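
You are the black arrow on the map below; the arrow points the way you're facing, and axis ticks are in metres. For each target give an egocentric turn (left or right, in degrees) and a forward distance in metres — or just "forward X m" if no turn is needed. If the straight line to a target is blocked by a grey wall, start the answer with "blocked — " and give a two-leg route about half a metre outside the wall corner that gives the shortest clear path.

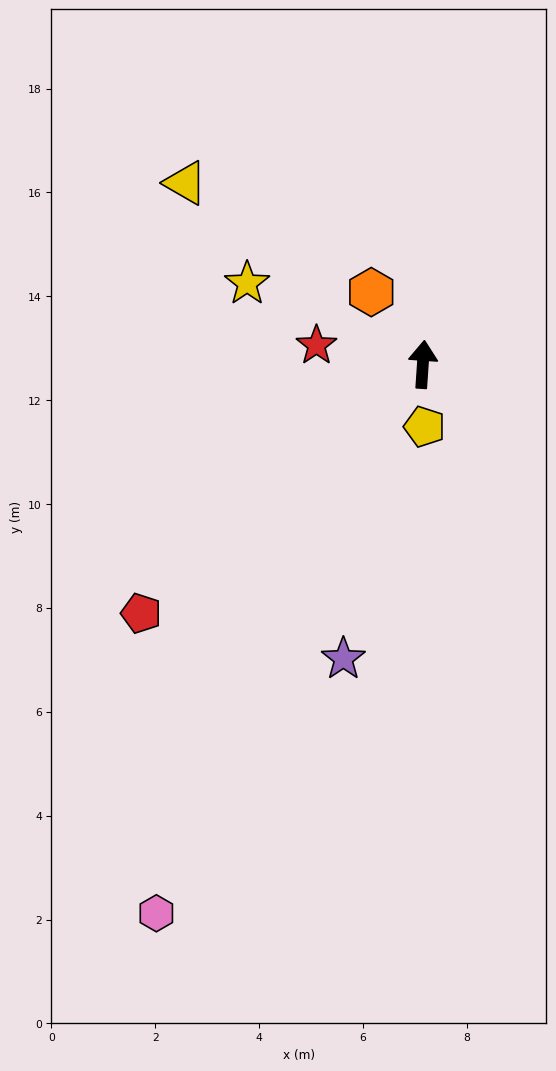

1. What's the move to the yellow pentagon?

turn right 175°, forward 1.2 m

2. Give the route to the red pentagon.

turn left 135°, forward 7.2 m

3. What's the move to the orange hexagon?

turn left 39°, forward 1.7 m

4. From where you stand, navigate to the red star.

turn left 84°, forward 2.1 m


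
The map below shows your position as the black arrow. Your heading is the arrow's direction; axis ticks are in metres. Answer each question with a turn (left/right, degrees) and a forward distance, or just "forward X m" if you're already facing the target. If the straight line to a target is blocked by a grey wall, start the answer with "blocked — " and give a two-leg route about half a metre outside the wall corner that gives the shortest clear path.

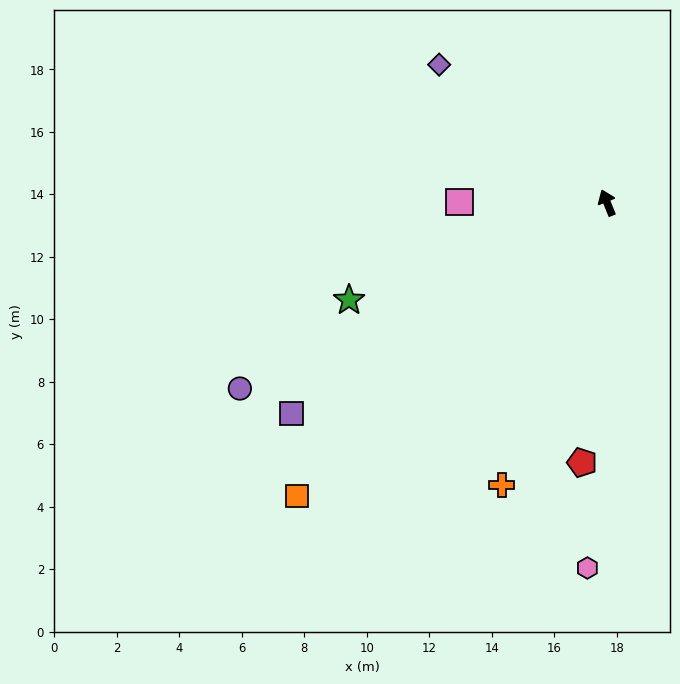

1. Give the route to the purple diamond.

turn left 28°, forward 7.0 m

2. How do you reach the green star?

turn left 89°, forward 8.8 m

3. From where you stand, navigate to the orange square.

turn left 111°, forward 13.7 m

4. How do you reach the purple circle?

turn left 95°, forward 13.2 m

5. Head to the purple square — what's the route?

turn left 102°, forward 12.1 m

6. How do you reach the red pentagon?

turn left 152°, forward 8.4 m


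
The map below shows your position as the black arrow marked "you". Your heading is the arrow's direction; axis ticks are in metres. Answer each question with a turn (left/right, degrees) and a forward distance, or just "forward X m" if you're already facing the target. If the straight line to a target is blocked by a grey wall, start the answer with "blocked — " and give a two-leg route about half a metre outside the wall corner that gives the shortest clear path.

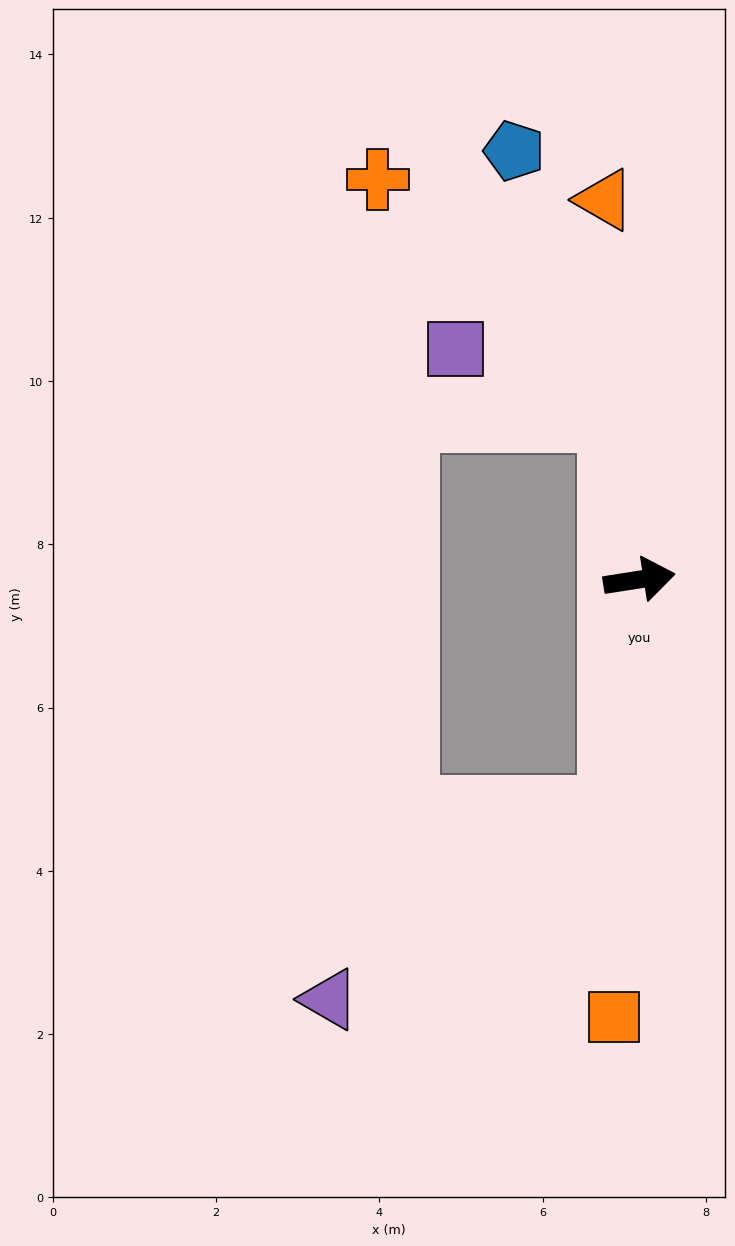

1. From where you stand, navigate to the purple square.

blocked — turn left 90°, forward 2.0 m, then turn left 58°, forward 2.1 m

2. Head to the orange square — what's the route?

turn right 102°, forward 5.4 m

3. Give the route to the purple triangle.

blocked — turn right 105°, forward 2.9 m, then turn right 50°, forward 4.2 m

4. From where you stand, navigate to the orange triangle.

turn left 86°, forward 4.7 m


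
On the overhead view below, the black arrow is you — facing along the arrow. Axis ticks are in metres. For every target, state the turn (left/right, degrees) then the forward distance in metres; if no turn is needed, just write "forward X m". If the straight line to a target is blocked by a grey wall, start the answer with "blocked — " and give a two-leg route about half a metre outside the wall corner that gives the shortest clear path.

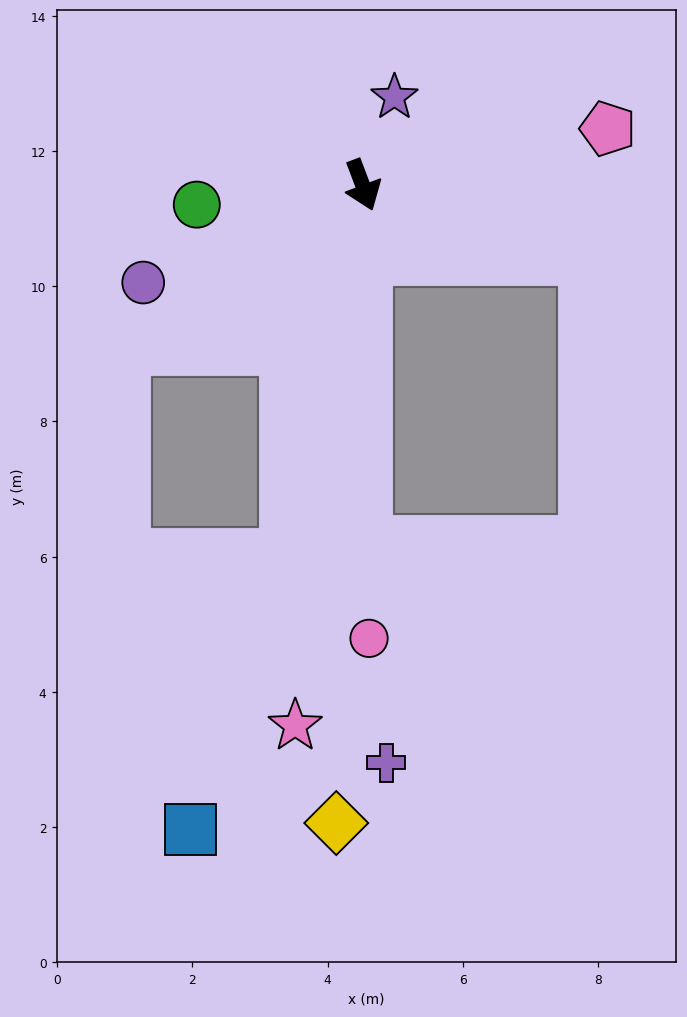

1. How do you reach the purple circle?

turn right 87°, forward 3.6 m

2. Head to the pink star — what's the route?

turn right 28°, forward 8.1 m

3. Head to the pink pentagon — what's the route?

turn left 82°, forward 3.7 m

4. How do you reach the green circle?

turn right 104°, forward 2.5 m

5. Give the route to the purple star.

turn left 139°, forward 1.4 m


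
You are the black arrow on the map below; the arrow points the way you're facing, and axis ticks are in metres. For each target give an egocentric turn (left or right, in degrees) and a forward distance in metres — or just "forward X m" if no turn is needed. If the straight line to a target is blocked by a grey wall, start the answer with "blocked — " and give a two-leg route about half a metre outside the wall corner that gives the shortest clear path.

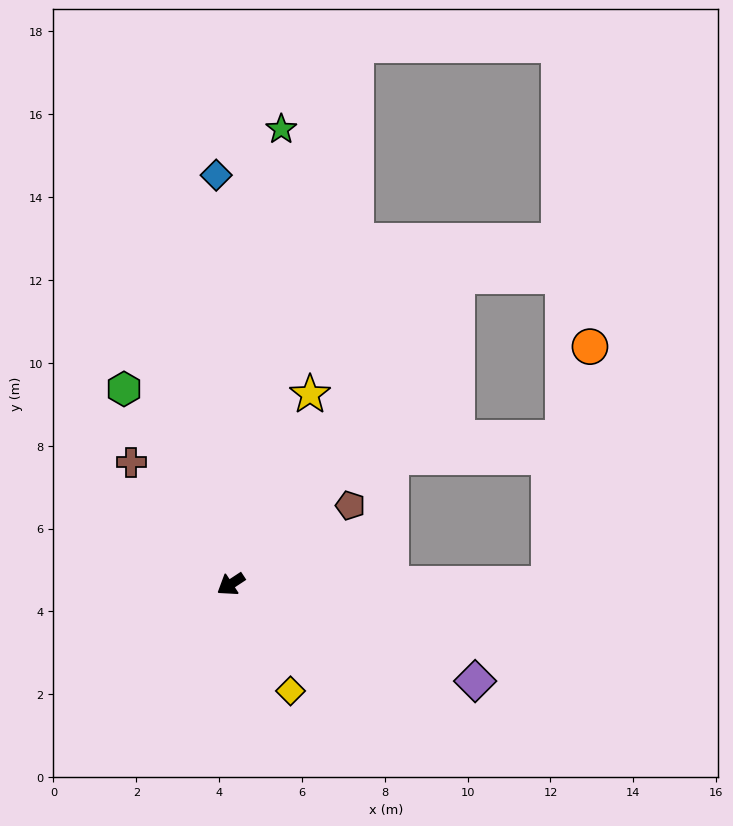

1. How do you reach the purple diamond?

turn left 125°, forward 6.3 m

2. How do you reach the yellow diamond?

turn left 86°, forward 3.0 m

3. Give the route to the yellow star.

turn right 146°, forward 5.0 m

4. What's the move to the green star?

turn right 130°, forward 11.1 m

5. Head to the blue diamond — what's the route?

turn right 121°, forward 9.9 m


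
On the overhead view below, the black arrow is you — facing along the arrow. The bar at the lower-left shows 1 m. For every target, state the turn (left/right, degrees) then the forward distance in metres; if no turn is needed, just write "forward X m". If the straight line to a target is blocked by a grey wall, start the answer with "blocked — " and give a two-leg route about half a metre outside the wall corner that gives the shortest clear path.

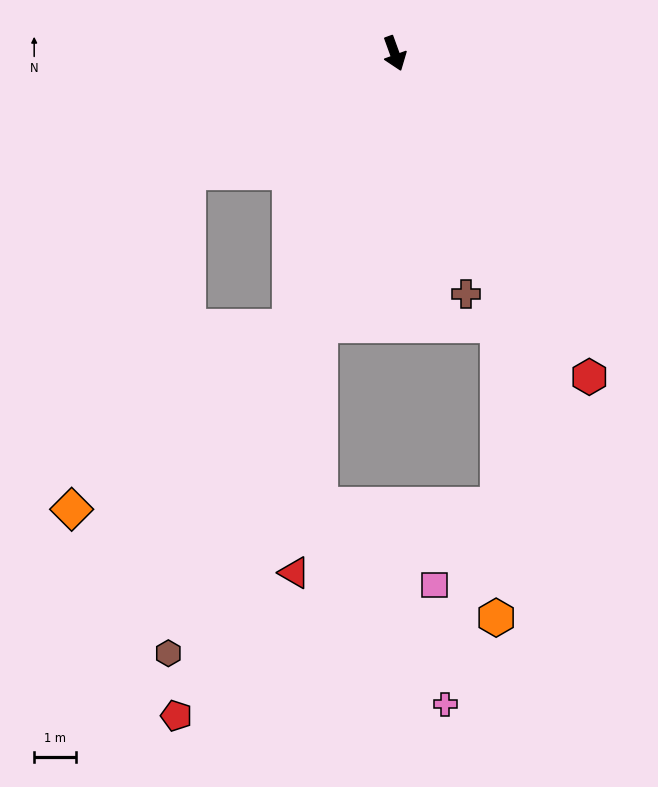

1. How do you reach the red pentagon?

turn right 38°, forward 16.8 m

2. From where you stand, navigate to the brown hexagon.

turn right 41°, forward 15.4 m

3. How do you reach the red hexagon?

turn left 11°, forward 9.1 m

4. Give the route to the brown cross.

turn right 3°, forward 6.0 m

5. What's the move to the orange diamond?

blocked — turn right 41°, forward 7.0 m, then turn right 29°, forward 6.8 m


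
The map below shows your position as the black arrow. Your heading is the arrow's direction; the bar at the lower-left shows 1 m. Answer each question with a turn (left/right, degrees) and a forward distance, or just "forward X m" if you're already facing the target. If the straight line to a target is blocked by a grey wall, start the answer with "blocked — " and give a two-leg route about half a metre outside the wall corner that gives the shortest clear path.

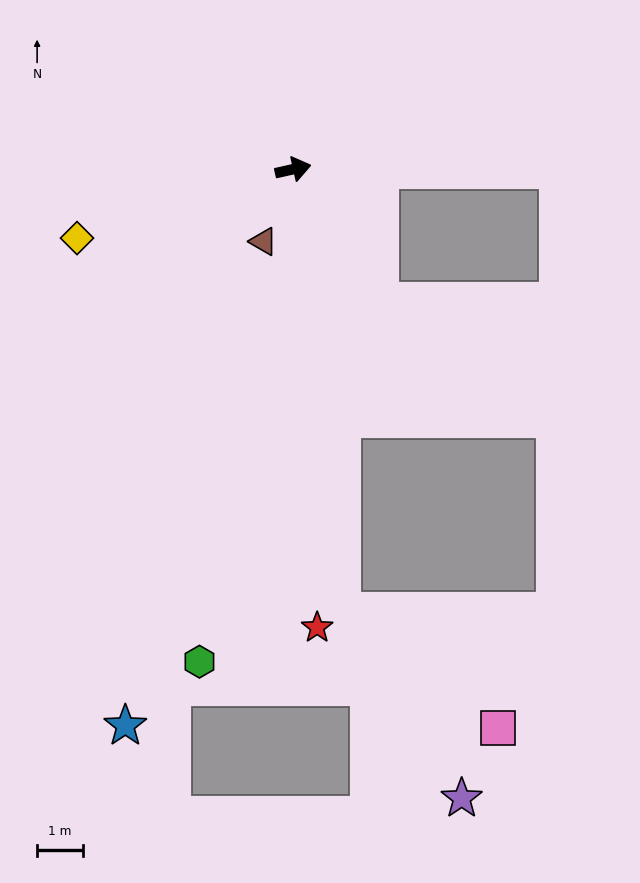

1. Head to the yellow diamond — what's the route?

turn right 175°, forward 5.0 m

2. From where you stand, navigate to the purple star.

blocked — turn right 96°, forward 9.7 m, then turn left 26°, forward 4.9 m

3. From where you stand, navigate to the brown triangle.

turn right 125°, forward 1.7 m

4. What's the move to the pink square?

blocked — turn right 96°, forward 9.7 m, then turn left 47°, forward 4.3 m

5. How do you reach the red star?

turn right 100°, forward 10.1 m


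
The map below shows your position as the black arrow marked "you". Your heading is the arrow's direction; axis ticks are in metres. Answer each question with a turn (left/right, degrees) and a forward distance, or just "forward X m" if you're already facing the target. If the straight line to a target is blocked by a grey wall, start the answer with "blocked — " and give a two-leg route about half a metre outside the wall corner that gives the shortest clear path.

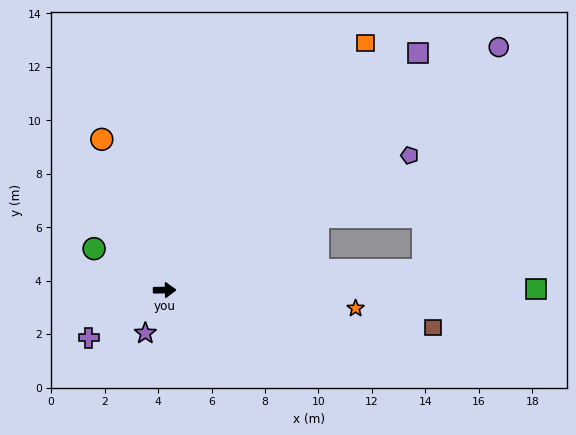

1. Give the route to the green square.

forward 13.9 m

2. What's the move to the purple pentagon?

turn left 28°, forward 10.5 m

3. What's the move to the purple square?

turn left 42°, forward 13.0 m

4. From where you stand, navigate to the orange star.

turn right 6°, forward 7.2 m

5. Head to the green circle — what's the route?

turn left 149°, forward 3.1 m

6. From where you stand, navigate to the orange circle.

turn left 112°, forward 6.1 m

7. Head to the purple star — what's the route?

turn right 115°, forward 1.8 m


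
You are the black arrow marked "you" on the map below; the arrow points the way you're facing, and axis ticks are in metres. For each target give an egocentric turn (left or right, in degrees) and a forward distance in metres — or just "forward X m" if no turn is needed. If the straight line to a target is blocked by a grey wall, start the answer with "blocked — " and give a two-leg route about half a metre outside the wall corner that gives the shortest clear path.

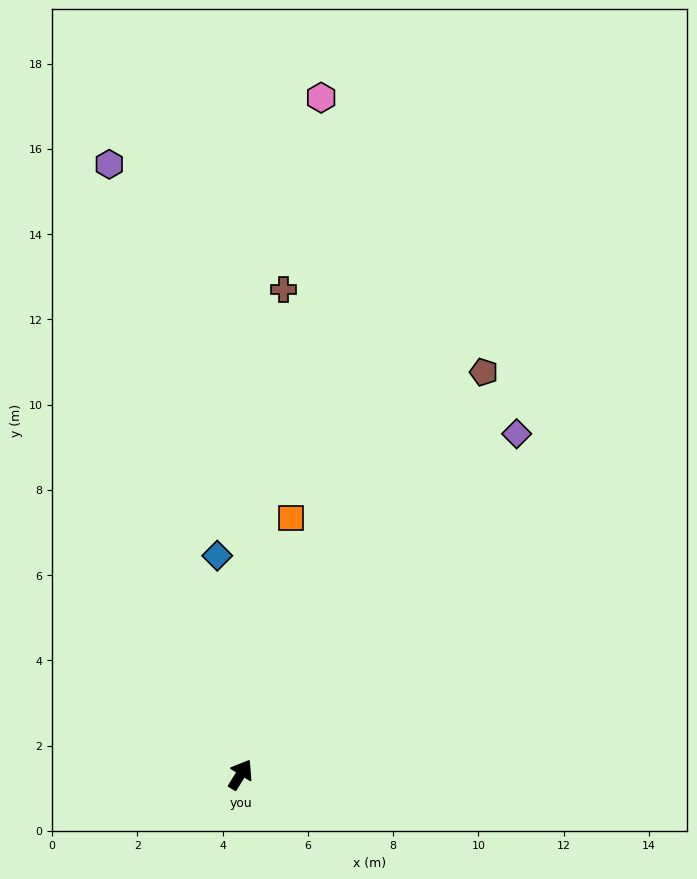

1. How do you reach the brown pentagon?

forward 11.0 m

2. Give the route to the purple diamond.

turn right 7°, forward 10.3 m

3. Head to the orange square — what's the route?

turn left 21°, forward 6.1 m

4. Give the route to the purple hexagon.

turn left 44°, forward 14.6 m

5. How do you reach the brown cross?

turn left 27°, forward 11.4 m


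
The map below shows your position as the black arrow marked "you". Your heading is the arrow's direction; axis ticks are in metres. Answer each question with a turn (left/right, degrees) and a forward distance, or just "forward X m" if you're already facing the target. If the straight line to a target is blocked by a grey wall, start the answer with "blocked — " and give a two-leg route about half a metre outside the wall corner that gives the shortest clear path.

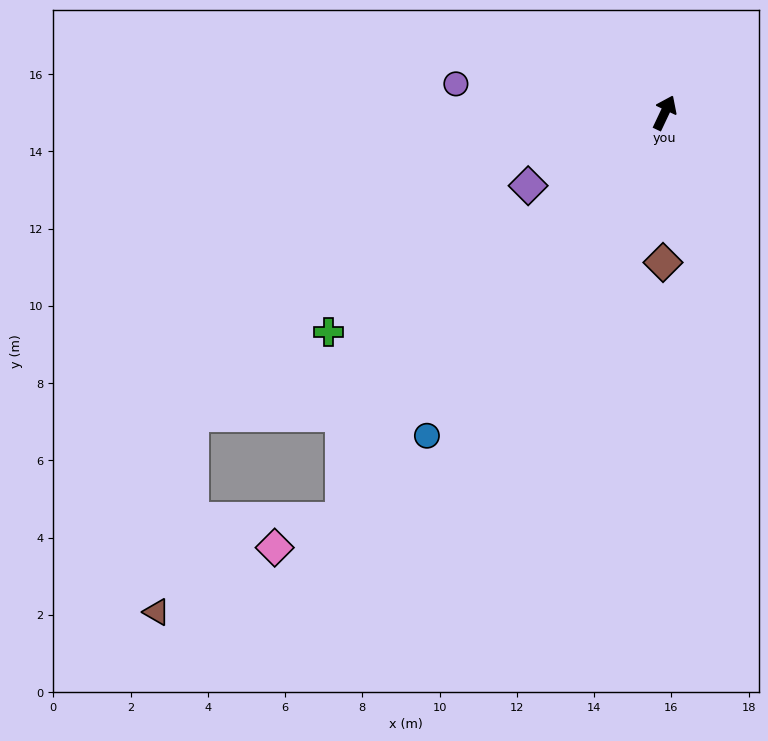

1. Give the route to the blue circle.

turn left 169°, forward 10.4 m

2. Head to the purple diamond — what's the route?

turn left 143°, forward 4.0 m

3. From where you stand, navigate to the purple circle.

turn left 107°, forward 5.5 m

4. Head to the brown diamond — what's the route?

turn right 155°, forward 3.9 m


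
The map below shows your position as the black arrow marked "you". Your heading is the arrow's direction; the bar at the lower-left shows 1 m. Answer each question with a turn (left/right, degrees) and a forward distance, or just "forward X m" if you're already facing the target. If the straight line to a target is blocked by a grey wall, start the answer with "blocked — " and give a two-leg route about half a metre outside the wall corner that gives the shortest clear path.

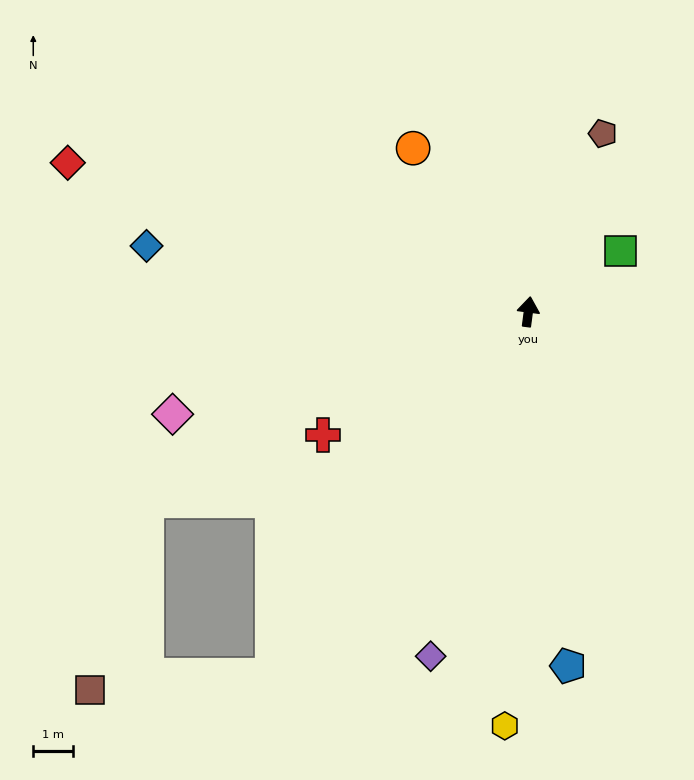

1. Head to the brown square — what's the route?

blocked — turn left 152°, forward 11.1 m, then turn right 50°, forward 4.6 m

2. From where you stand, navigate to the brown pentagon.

turn right 15°, forward 4.8 m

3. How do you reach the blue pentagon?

turn right 166°, forward 8.9 m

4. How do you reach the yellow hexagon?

turn right 176°, forward 10.3 m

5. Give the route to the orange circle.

turn left 43°, forward 5.0 m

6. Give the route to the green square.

turn right 49°, forward 2.8 m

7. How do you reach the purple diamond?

turn left 172°, forward 8.9 m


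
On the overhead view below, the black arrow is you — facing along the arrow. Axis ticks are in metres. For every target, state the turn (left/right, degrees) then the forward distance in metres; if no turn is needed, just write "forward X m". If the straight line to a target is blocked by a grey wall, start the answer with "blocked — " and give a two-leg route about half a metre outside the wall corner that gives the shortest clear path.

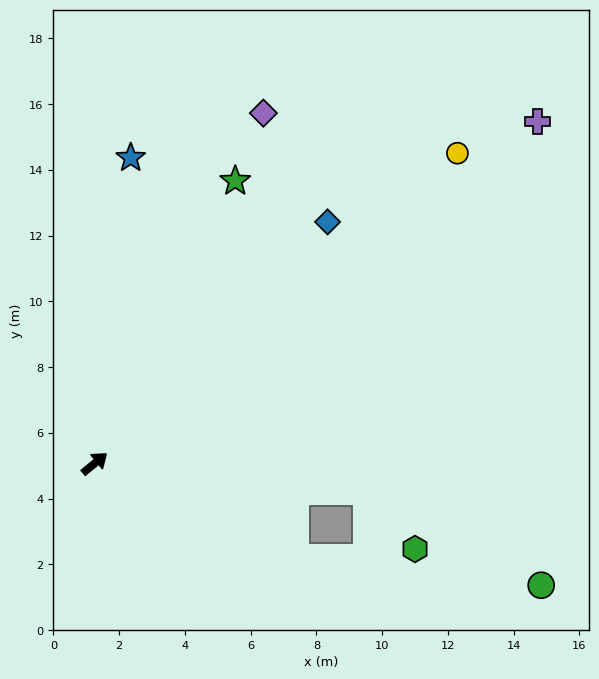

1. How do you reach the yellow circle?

forward 14.5 m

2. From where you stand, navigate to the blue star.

turn left 44°, forward 9.4 m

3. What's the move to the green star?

turn left 24°, forward 9.6 m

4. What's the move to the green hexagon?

blocked — turn right 45°, forward 8.3 m, then turn right 45°, forward 2.3 m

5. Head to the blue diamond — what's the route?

turn left 7°, forward 10.2 m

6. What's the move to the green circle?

blocked — turn right 65°, forward 6.7 m, then turn left 19°, forward 7.5 m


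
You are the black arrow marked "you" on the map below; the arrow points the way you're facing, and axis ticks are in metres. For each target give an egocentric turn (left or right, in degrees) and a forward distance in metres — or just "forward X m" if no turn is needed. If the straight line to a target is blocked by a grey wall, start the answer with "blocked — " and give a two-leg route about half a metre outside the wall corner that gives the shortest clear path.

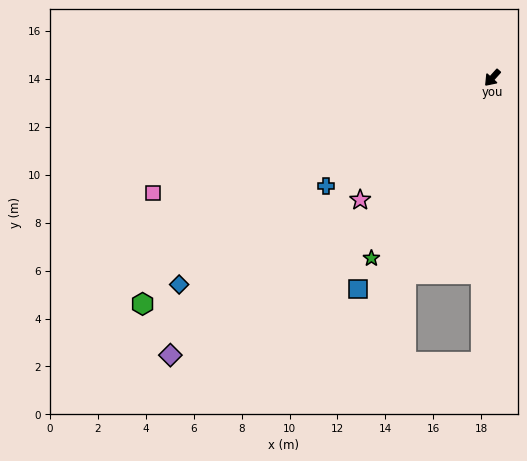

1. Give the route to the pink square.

turn right 29°, forward 15.0 m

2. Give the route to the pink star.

turn right 5°, forward 7.5 m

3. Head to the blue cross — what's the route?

turn right 15°, forward 8.3 m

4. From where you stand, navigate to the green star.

turn left 8°, forward 9.1 m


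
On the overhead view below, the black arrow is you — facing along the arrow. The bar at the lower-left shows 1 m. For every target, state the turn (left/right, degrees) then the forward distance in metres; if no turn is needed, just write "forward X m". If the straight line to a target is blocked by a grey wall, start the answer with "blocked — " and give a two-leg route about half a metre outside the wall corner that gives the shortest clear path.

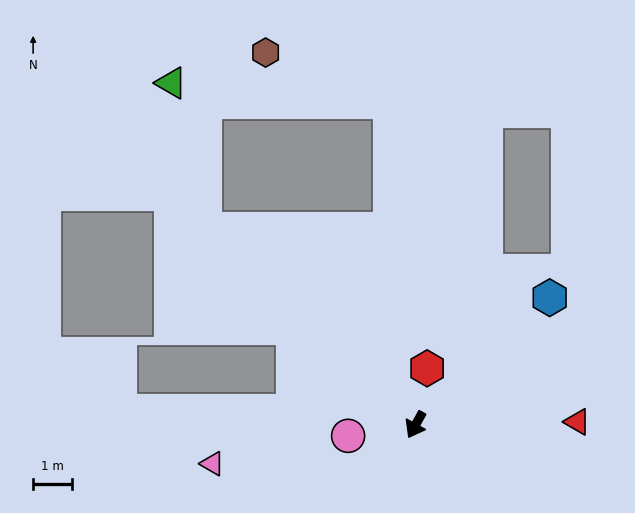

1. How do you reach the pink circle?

turn right 52°, forward 1.7 m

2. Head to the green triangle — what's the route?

blocked — turn right 104°, forward 7.3 m, then turn right 34°, forward 3.8 m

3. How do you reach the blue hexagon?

turn left 162°, forward 4.7 m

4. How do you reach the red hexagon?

turn right 163°, forward 1.5 m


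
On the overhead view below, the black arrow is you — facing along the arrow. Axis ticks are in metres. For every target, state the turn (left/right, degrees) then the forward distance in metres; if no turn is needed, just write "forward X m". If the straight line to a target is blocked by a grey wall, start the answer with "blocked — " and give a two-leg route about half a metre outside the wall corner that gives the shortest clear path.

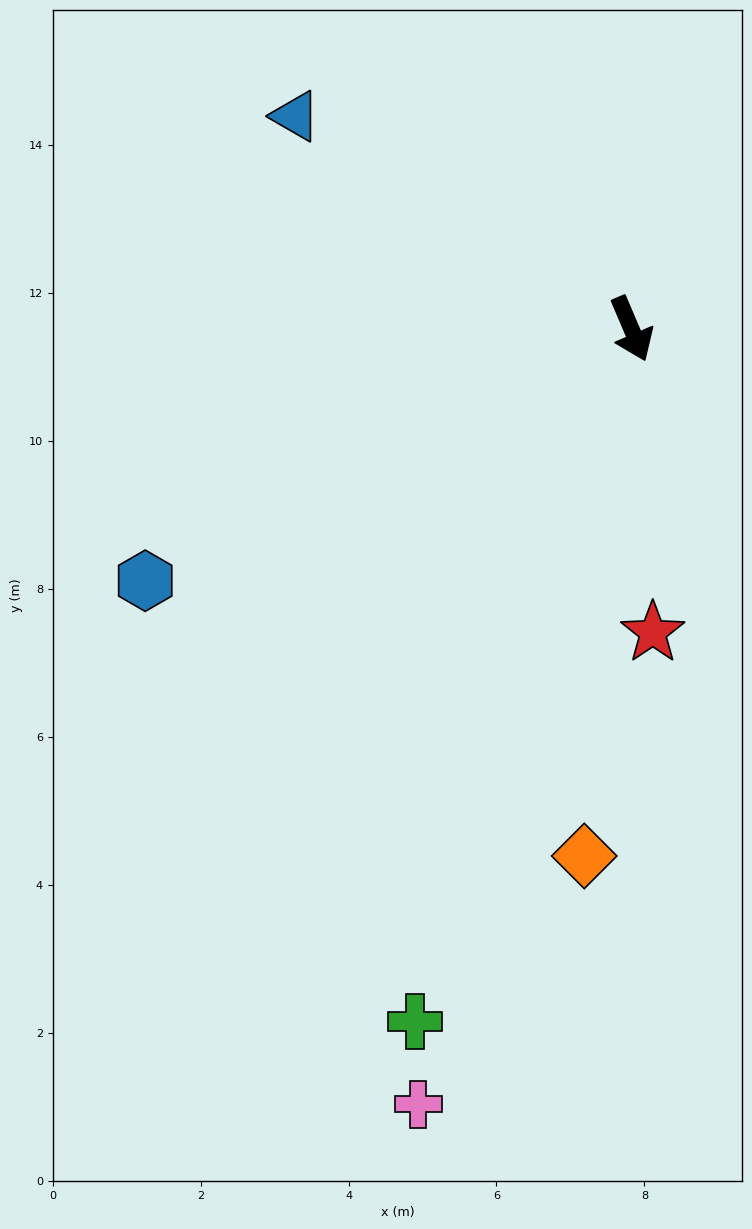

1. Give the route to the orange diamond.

turn right 28°, forward 7.2 m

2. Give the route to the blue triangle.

turn right 145°, forward 5.4 m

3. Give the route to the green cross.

turn right 40°, forward 9.8 m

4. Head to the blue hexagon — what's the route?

turn right 86°, forward 7.4 m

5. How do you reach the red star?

turn right 19°, forward 4.1 m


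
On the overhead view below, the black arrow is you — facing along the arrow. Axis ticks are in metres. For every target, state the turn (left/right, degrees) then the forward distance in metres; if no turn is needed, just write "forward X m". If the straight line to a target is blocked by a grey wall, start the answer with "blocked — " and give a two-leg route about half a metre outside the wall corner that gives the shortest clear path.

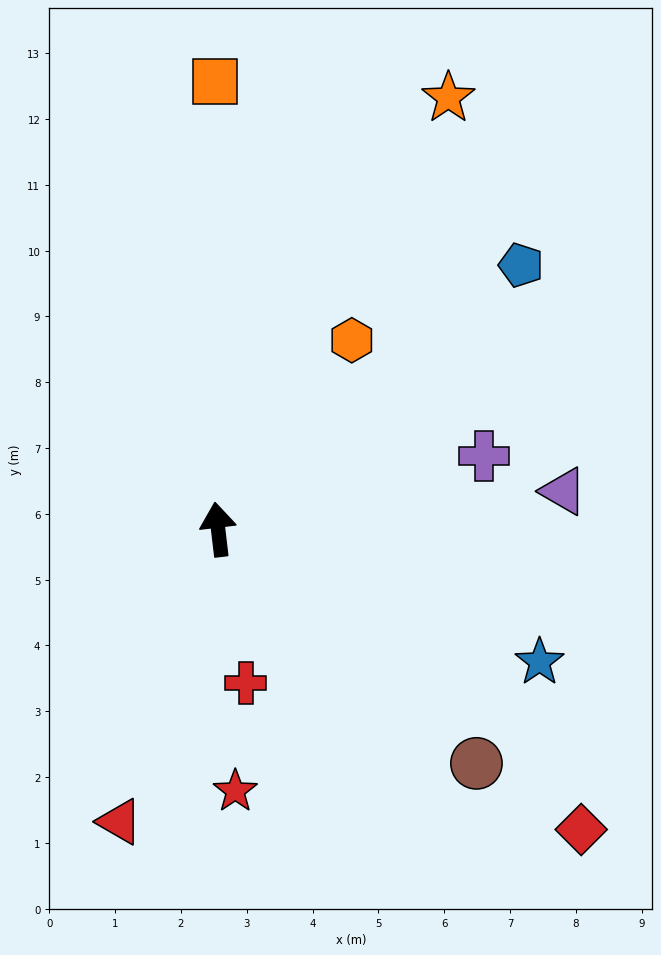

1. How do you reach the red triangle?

turn left 155°, forward 4.7 m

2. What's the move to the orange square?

turn right 6°, forward 6.8 m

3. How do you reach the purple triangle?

turn right 90°, forward 5.3 m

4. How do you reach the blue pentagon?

turn right 56°, forward 6.1 m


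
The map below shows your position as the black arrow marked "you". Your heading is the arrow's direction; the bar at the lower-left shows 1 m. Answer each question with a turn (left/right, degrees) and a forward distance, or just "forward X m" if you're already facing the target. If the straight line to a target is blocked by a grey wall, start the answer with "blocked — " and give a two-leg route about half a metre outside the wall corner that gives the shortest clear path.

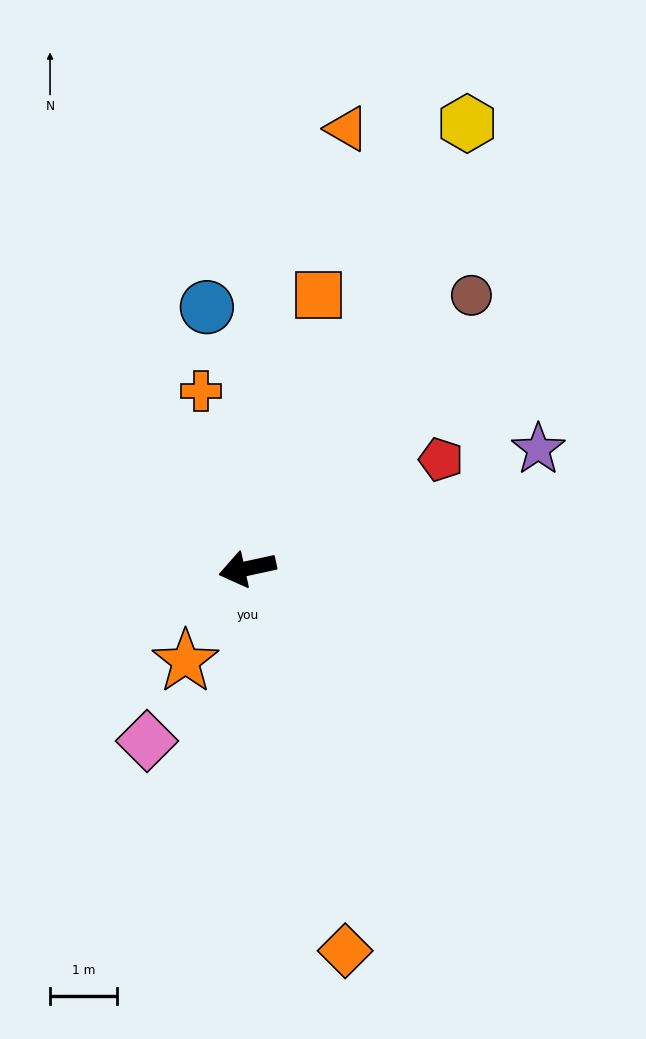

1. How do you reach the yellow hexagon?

turn right 129°, forward 7.4 m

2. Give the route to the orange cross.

turn right 88°, forward 2.7 m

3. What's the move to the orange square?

turn right 117°, forward 4.2 m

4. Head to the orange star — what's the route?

turn left 44°, forward 1.7 m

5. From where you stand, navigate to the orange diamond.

turn left 92°, forward 5.9 m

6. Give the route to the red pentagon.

turn right 163°, forward 3.3 m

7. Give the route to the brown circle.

turn right 142°, forward 5.3 m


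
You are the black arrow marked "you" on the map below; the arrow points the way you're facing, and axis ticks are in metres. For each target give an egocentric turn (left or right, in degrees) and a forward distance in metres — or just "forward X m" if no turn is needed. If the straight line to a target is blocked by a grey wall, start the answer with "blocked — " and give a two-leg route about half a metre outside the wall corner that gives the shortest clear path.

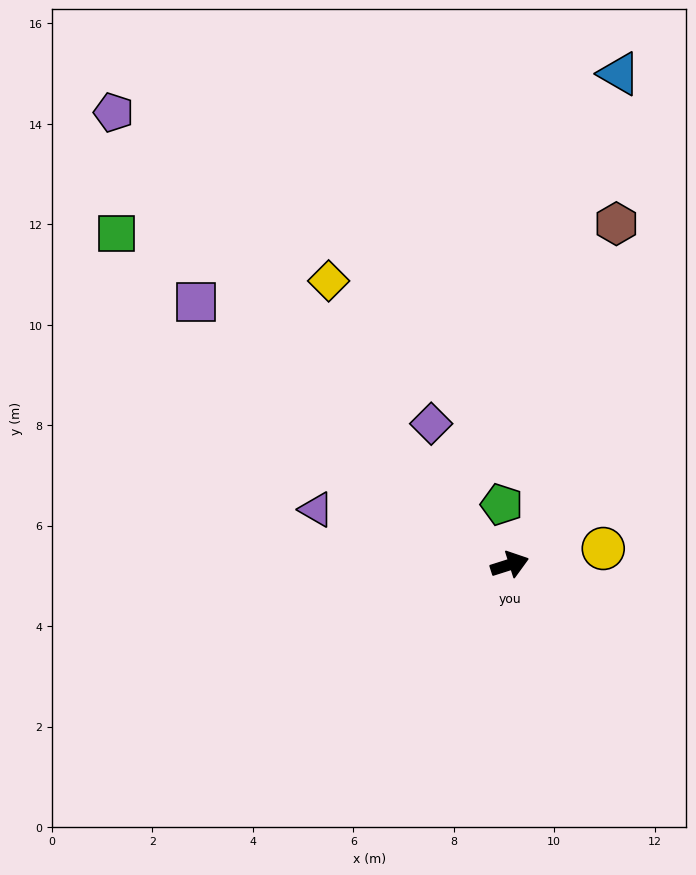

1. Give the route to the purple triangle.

turn left 146°, forward 4.0 m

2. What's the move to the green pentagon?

turn left 80°, forward 1.2 m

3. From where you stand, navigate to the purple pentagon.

turn left 114°, forward 12.0 m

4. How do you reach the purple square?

turn left 122°, forward 8.1 m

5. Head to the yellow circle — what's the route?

turn right 8°, forward 1.9 m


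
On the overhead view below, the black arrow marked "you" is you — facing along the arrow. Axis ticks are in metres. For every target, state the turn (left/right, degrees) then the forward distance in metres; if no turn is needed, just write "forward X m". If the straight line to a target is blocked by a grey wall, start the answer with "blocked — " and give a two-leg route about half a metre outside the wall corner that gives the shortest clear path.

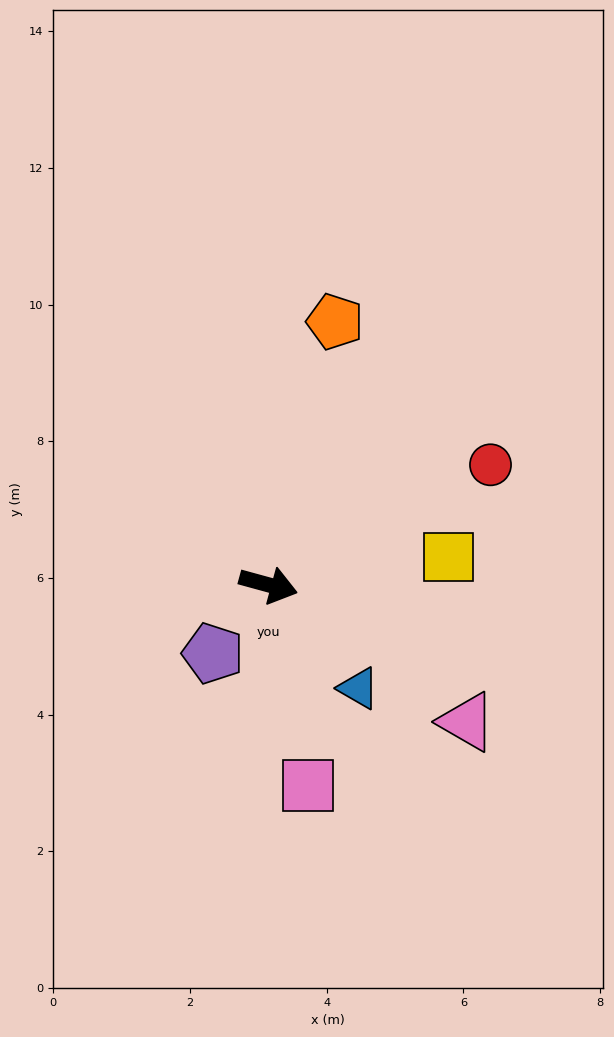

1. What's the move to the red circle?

turn left 44°, forward 3.7 m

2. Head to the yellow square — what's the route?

turn left 24°, forward 2.7 m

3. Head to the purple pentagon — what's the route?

turn right 114°, forward 1.3 m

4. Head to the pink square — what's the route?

turn right 64°, forward 3.0 m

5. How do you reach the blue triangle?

turn right 34°, forward 2.0 m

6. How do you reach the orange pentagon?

turn left 91°, forward 4.0 m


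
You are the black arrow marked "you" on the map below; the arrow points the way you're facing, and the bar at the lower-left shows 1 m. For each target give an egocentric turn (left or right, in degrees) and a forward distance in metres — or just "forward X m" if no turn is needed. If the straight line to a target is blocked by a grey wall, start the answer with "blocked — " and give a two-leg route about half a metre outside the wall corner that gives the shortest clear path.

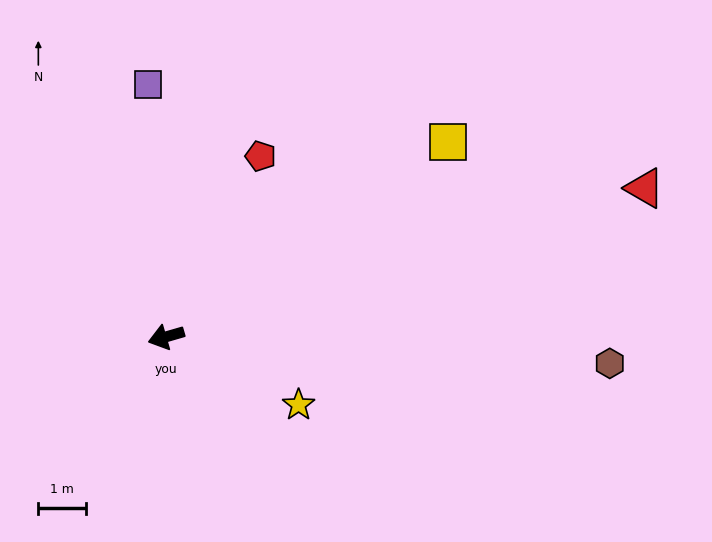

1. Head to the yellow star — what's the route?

turn left 137°, forward 3.1 m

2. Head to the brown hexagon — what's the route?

turn left 160°, forward 9.4 m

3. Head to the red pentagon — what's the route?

turn right 134°, forward 4.3 m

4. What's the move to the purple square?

turn right 102°, forward 5.3 m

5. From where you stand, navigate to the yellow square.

turn right 161°, forward 7.2 m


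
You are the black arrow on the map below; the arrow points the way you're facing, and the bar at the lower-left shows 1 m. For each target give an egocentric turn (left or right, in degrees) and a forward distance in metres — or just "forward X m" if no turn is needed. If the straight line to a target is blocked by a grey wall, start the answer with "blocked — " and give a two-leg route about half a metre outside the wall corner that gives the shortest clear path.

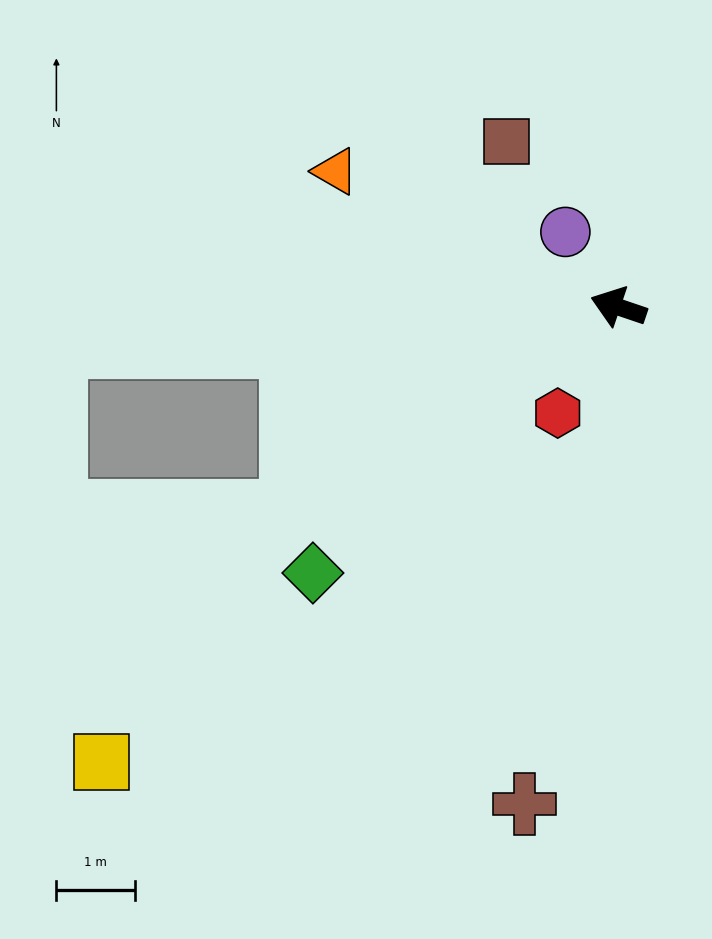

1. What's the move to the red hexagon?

turn left 79°, forward 1.6 m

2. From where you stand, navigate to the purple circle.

turn right 36°, forward 1.2 m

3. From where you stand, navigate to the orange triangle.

turn right 7°, forward 4.0 m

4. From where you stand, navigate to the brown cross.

turn left 98°, forward 6.5 m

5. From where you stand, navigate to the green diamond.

turn left 60°, forward 5.2 m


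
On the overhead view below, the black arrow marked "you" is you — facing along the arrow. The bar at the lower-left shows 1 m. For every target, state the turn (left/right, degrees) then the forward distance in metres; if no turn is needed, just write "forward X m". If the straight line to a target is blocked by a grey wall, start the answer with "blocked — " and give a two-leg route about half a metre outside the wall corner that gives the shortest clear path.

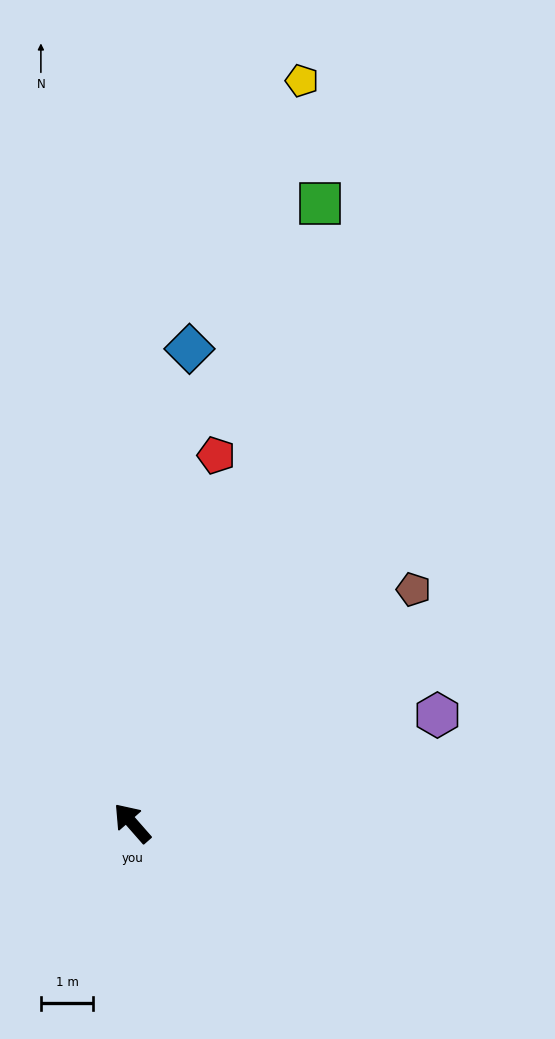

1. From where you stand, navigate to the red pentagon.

turn right 54°, forward 7.2 m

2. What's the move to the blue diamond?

turn right 48°, forward 9.1 m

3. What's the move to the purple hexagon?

turn right 112°, forward 6.2 m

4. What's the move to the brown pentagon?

turn right 92°, forward 7.0 m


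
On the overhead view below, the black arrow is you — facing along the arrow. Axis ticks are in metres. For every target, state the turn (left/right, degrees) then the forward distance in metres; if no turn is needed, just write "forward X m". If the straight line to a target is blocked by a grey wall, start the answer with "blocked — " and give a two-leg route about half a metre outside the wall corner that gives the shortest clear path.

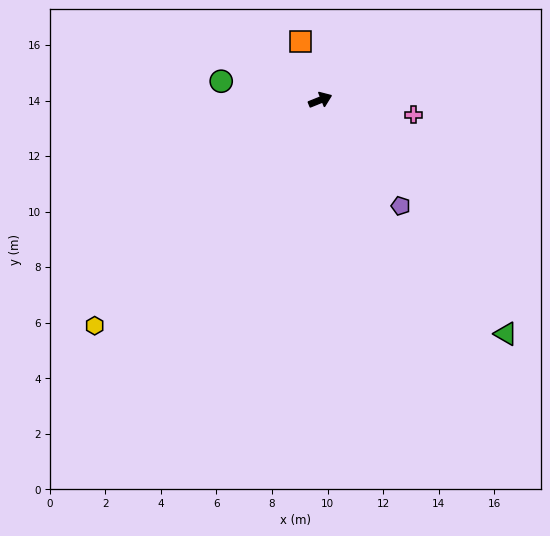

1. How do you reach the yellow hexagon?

turn right 157°, forward 11.5 m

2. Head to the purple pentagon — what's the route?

turn right 75°, forward 4.8 m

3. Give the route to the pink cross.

turn right 31°, forward 3.4 m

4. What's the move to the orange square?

turn left 87°, forward 2.2 m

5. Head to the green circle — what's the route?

turn left 147°, forward 3.6 m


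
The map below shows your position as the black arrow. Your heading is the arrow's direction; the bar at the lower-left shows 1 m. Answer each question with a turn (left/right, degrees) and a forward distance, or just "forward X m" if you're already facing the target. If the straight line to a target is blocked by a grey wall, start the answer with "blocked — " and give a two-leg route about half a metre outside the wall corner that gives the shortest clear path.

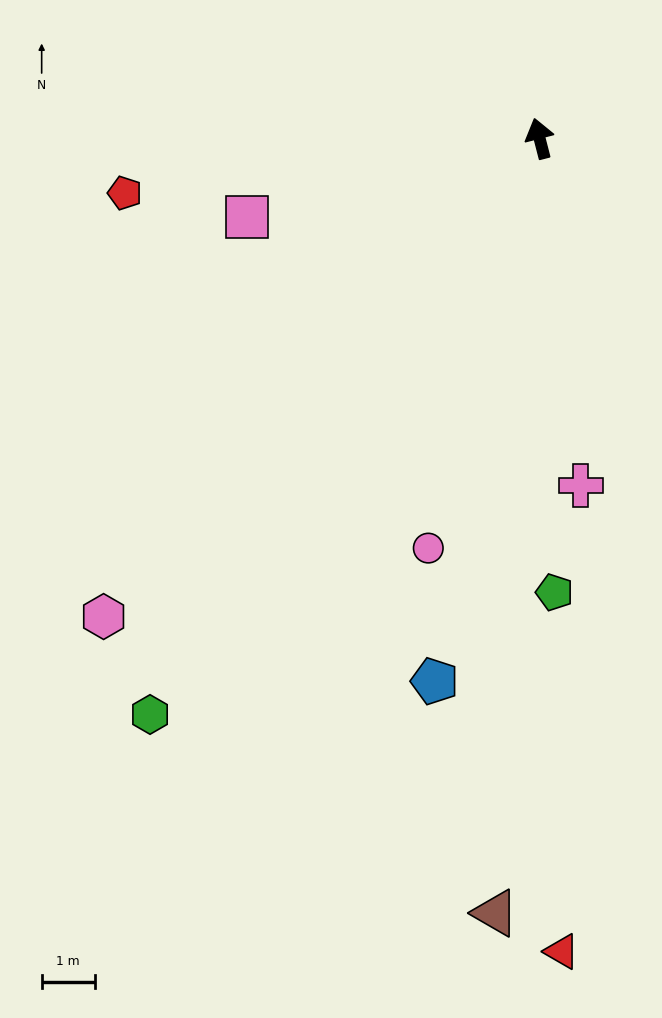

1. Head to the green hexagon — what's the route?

turn left 132°, forward 13.1 m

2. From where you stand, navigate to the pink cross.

turn left 172°, forward 6.6 m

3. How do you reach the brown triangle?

turn left 162°, forward 14.6 m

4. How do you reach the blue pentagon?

turn left 155°, forward 10.4 m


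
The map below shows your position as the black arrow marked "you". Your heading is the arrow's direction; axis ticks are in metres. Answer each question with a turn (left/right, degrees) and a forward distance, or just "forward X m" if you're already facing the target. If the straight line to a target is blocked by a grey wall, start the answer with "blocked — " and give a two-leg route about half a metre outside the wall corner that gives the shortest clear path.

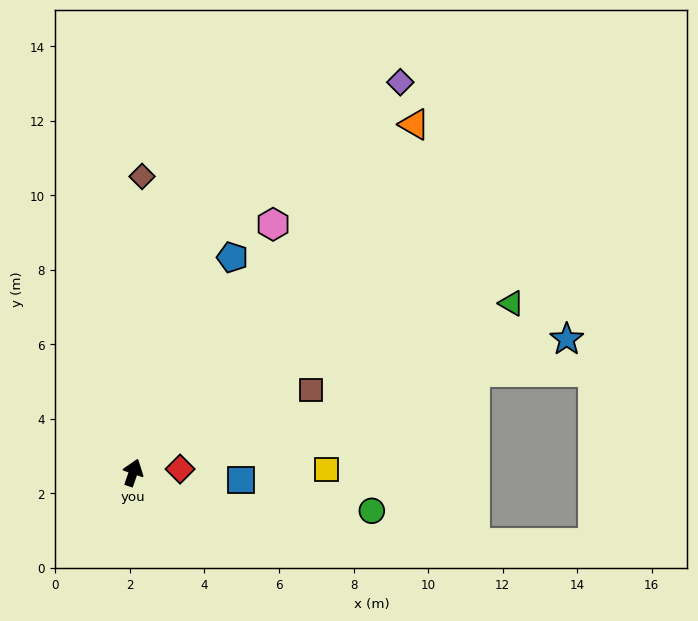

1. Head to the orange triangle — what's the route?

turn right 20°, forward 12.0 m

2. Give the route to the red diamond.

turn right 67°, forward 1.3 m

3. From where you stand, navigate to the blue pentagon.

turn right 6°, forward 6.4 m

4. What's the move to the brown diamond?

turn left 17°, forward 7.9 m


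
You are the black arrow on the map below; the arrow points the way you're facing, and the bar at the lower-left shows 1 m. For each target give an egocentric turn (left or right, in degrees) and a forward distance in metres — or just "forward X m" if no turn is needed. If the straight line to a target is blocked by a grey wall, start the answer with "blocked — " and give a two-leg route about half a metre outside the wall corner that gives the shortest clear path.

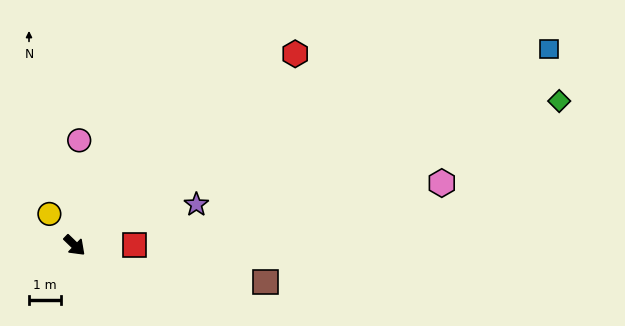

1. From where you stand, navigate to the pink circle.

turn left 131°, forward 3.3 m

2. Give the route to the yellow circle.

turn left 173°, forward 1.3 m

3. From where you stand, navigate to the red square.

turn left 44°, forward 1.9 m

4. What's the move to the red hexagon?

turn left 85°, forward 9.1 m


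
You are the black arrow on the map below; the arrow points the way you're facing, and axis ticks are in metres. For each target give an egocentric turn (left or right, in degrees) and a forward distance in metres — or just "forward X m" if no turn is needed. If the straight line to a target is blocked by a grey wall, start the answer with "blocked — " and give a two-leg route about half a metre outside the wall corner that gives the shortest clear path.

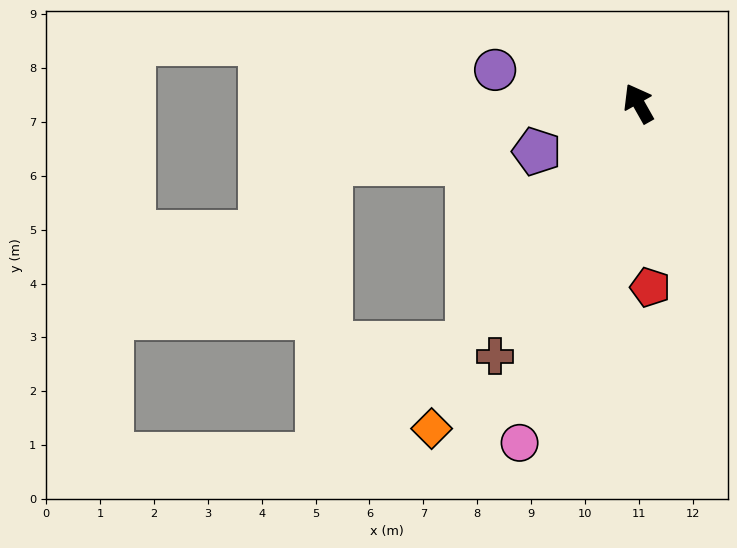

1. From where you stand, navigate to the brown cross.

turn left 121°, forward 5.4 m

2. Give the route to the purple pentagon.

turn left 86°, forward 2.1 m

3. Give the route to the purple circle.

turn left 47°, forward 2.7 m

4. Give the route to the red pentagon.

turn left 154°, forward 3.4 m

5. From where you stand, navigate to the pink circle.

turn left 131°, forward 6.7 m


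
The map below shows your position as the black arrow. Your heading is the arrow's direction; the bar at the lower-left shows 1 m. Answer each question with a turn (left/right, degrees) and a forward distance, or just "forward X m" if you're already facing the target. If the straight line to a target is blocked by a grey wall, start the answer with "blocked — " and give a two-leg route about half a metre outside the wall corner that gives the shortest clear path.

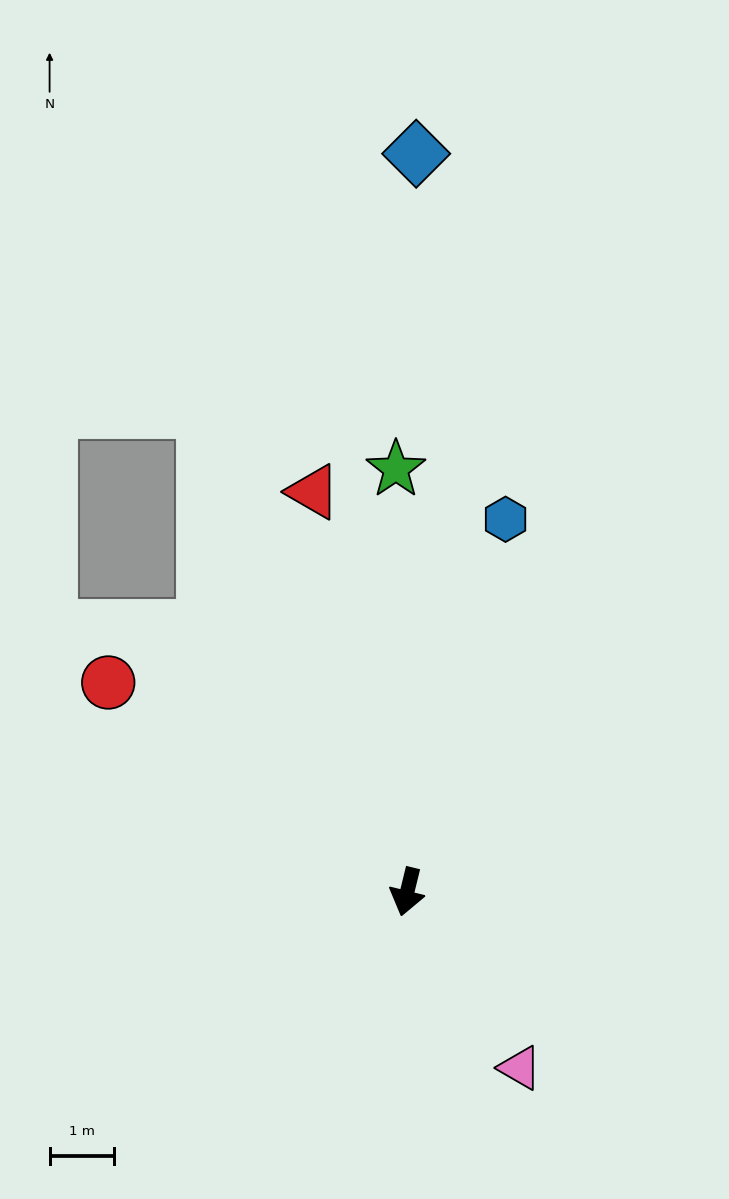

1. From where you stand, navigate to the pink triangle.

turn left 46°, forward 3.2 m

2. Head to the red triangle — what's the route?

turn right 153°, forward 6.4 m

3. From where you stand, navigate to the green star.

turn right 165°, forward 6.5 m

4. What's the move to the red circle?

turn right 111°, forward 5.6 m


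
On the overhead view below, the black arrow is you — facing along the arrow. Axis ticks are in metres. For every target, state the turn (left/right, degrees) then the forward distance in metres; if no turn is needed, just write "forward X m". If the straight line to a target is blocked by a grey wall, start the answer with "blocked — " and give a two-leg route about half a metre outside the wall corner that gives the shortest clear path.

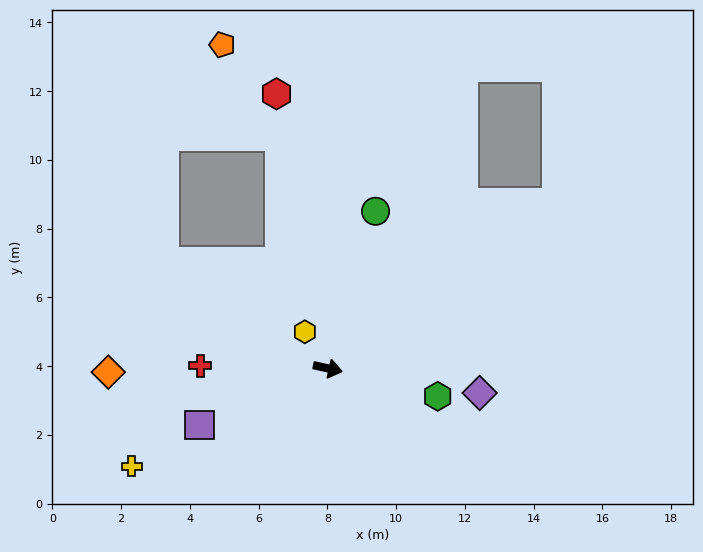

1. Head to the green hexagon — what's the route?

forward 3.3 m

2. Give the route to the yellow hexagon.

turn left 135°, forward 1.3 m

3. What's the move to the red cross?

turn right 169°, forward 3.7 m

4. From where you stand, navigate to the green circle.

turn left 86°, forward 4.8 m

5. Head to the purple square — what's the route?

turn right 144°, forward 4.1 m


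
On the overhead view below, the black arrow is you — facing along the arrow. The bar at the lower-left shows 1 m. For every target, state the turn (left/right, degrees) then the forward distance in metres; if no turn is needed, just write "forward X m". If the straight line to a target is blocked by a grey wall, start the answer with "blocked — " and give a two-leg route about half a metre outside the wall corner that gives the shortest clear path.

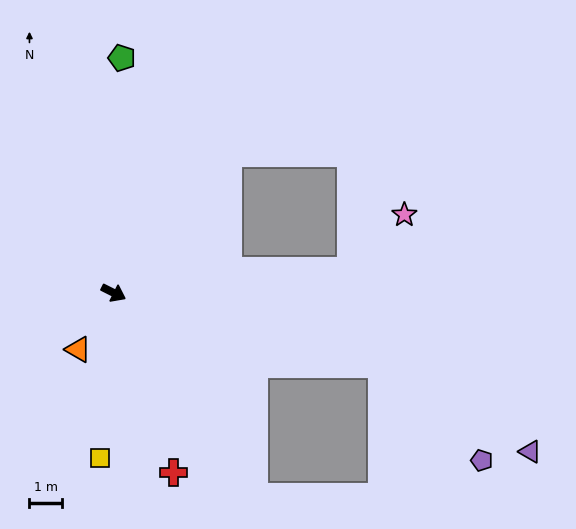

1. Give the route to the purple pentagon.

blocked — turn left 12°, forward 8.6 m, then turn right 29°, forward 4.3 m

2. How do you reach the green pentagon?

turn left 115°, forward 7.2 m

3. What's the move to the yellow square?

turn right 68°, forward 5.1 m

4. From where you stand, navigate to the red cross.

turn right 45°, forward 5.8 m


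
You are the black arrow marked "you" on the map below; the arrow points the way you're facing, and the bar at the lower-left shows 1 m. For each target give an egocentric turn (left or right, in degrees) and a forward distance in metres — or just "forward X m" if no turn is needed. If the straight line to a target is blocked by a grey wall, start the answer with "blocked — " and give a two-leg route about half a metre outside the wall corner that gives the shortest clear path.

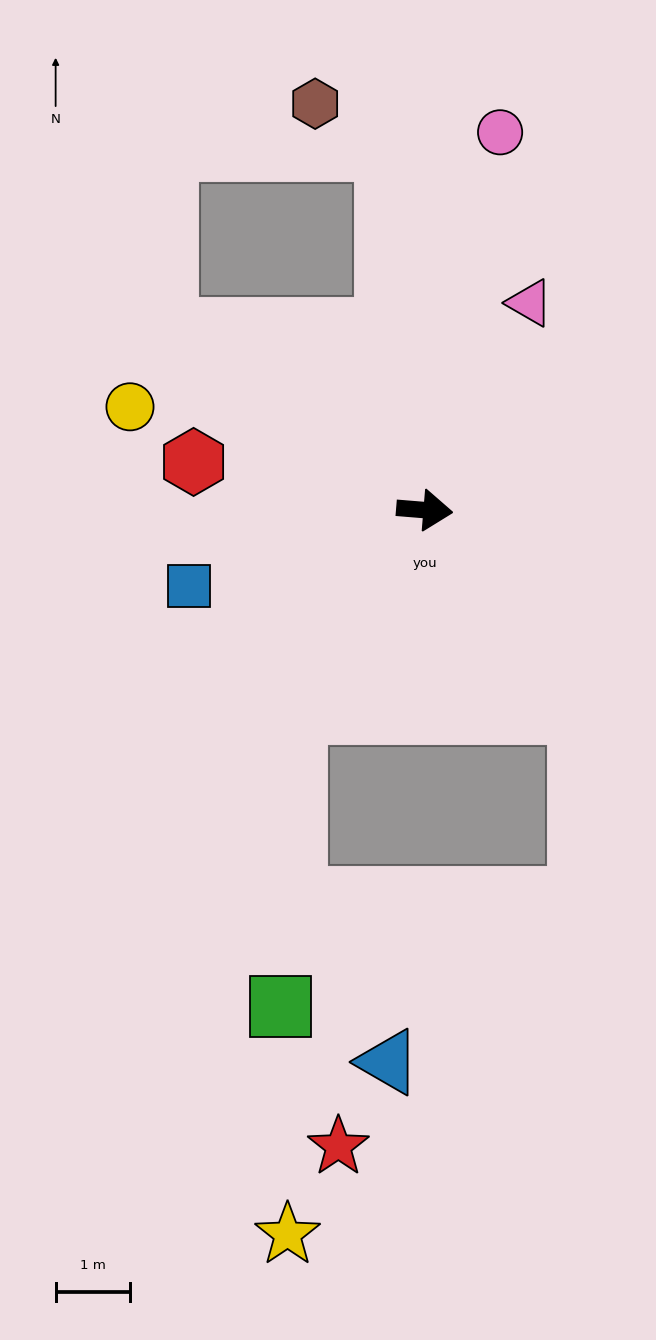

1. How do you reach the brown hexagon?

blocked — turn left 101°, forward 4.8 m, then turn left 51°, forward 1.1 m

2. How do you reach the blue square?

turn right 158°, forward 3.3 m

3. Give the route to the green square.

blocked — turn right 118°, forward 3.2 m, then turn left 30°, forward 3.9 m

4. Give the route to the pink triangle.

turn left 68°, forward 3.1 m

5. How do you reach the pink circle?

turn left 83°, forward 5.1 m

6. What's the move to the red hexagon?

turn left 173°, forward 3.2 m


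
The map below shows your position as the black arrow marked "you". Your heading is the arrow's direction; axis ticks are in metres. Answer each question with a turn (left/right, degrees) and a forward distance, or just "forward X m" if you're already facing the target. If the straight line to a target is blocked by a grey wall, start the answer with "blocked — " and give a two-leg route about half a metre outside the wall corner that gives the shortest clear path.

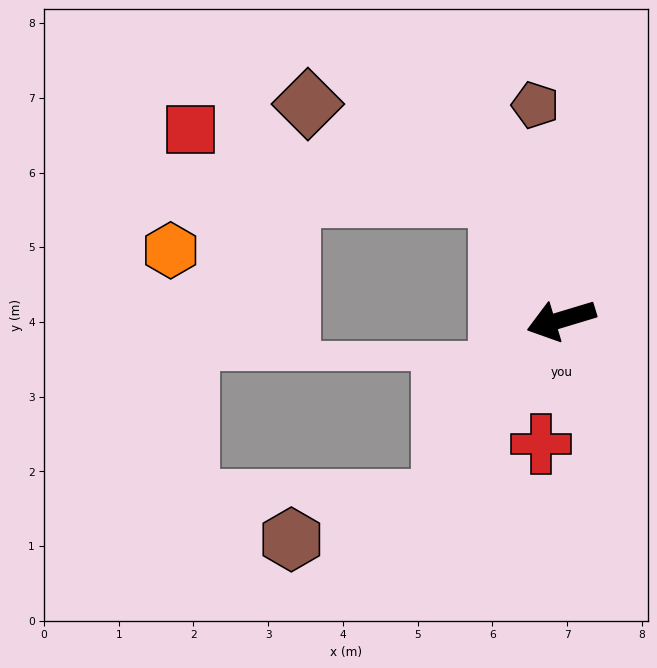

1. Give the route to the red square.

blocked — turn right 81°, forward 1.9 m, then turn left 52°, forward 4.2 m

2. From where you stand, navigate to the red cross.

turn left 64°, forward 1.7 m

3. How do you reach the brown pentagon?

turn right 100°, forward 2.9 m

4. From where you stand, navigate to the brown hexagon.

blocked — turn left 40°, forward 2.9 m, then turn right 43°, forward 2.1 m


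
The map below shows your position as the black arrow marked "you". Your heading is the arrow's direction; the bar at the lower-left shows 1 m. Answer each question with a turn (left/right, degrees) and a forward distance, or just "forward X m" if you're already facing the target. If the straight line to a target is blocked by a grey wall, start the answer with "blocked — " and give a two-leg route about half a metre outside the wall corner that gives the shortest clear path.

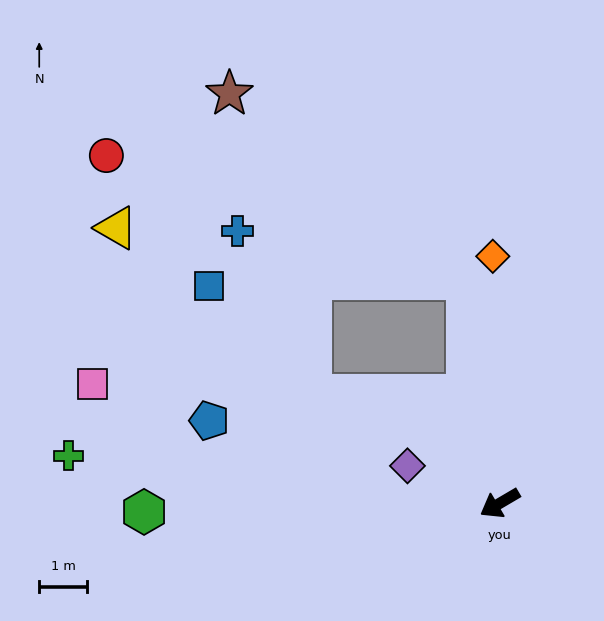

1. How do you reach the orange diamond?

turn right 119°, forward 5.1 m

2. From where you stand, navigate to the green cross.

turn right 37°, forward 9.0 m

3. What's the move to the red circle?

blocked — turn right 112°, forward 4.7 m, then turn left 63°, forward 7.9 m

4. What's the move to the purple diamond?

turn right 52°, forward 2.1 m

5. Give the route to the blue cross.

blocked — turn right 112°, forward 4.7 m, then turn left 70°, forward 4.8 m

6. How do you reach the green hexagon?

turn right 29°, forward 7.4 m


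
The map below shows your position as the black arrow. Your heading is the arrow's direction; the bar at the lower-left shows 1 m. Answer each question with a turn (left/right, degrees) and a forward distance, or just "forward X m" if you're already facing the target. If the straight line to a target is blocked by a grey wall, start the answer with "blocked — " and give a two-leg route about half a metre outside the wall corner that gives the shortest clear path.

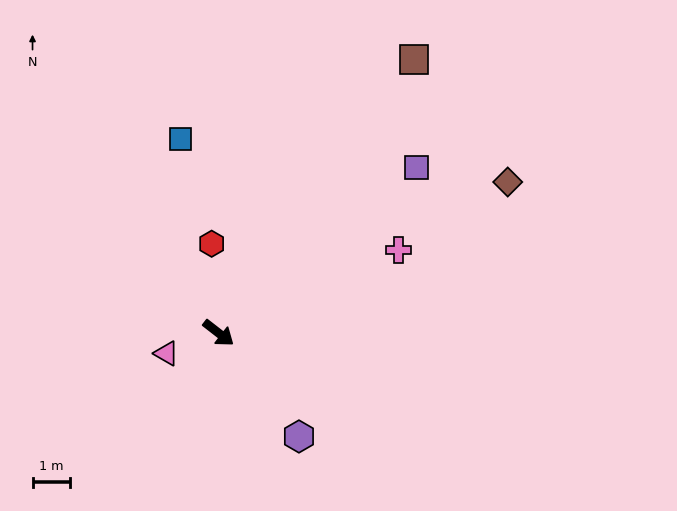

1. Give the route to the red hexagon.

turn left 132°, forward 2.4 m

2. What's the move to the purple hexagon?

turn right 14°, forward 3.5 m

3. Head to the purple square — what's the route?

turn left 78°, forward 6.9 m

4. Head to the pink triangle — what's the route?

turn right 121°, forward 1.5 m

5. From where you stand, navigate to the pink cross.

turn left 63°, forward 5.3 m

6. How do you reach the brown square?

turn left 92°, forward 9.0 m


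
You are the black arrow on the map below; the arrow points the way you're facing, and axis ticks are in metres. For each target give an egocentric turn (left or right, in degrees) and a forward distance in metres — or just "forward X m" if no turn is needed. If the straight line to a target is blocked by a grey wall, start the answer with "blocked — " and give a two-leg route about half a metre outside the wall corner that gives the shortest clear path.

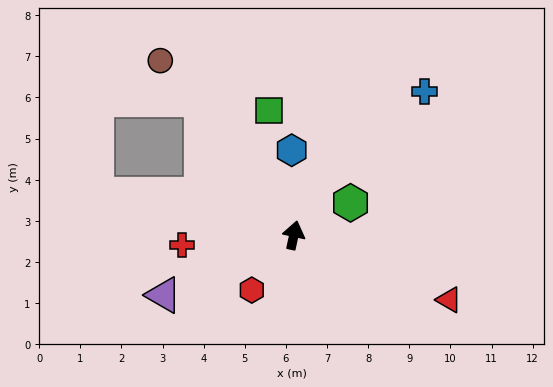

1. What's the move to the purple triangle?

turn left 127°, forward 3.5 m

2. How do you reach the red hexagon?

turn left 155°, forward 1.7 m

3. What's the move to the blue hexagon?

turn left 14°, forward 2.1 m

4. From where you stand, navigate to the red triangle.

turn right 100°, forward 4.1 m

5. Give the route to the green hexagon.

turn right 48°, forward 1.6 m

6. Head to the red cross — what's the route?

turn left 107°, forward 2.7 m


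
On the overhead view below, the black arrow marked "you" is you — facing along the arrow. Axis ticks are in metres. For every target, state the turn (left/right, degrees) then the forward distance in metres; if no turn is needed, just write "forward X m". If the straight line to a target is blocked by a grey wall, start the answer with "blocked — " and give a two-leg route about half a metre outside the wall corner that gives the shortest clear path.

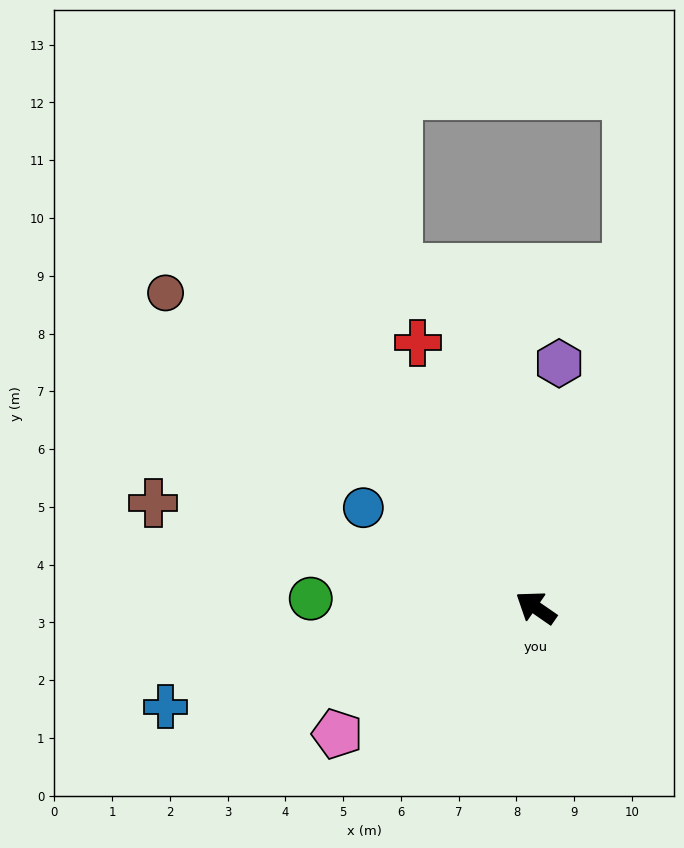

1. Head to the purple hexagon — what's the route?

turn right 61°, forward 4.2 m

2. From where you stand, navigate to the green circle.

turn left 32°, forward 3.9 m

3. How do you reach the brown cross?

turn left 19°, forward 6.9 m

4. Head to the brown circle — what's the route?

turn right 6°, forward 8.4 m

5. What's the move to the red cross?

turn right 31°, forward 5.0 m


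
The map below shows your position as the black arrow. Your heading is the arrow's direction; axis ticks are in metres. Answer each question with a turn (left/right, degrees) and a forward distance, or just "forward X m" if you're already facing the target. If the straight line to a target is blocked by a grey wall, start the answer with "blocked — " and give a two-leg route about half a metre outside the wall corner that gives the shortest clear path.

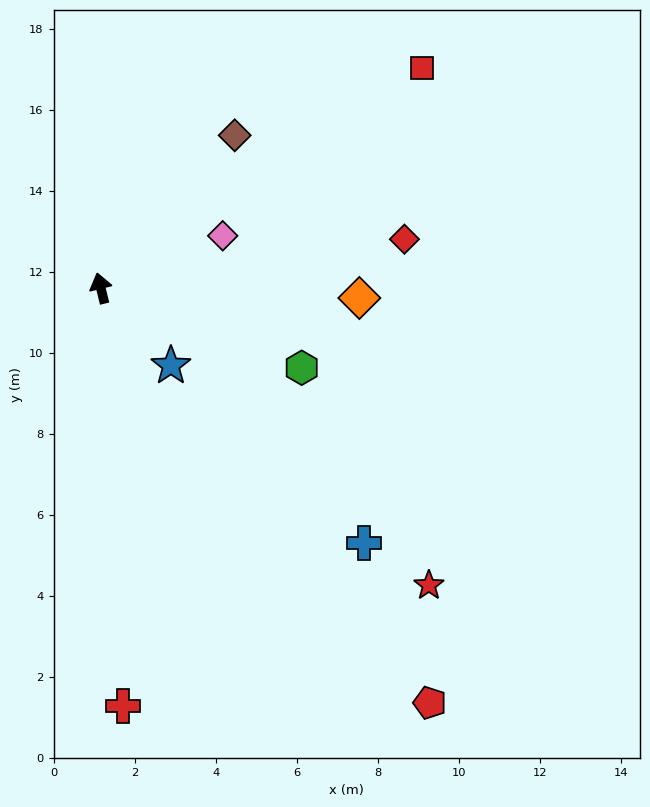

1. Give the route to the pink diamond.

turn right 81°, forward 3.3 m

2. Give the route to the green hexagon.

turn right 125°, forward 5.3 m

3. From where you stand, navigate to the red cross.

turn left 169°, forward 10.3 m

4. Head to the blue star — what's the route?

turn right 152°, forward 2.6 m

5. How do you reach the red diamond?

turn right 95°, forward 7.6 m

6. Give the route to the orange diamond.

turn right 106°, forward 6.4 m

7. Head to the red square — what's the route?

turn right 69°, forward 9.6 m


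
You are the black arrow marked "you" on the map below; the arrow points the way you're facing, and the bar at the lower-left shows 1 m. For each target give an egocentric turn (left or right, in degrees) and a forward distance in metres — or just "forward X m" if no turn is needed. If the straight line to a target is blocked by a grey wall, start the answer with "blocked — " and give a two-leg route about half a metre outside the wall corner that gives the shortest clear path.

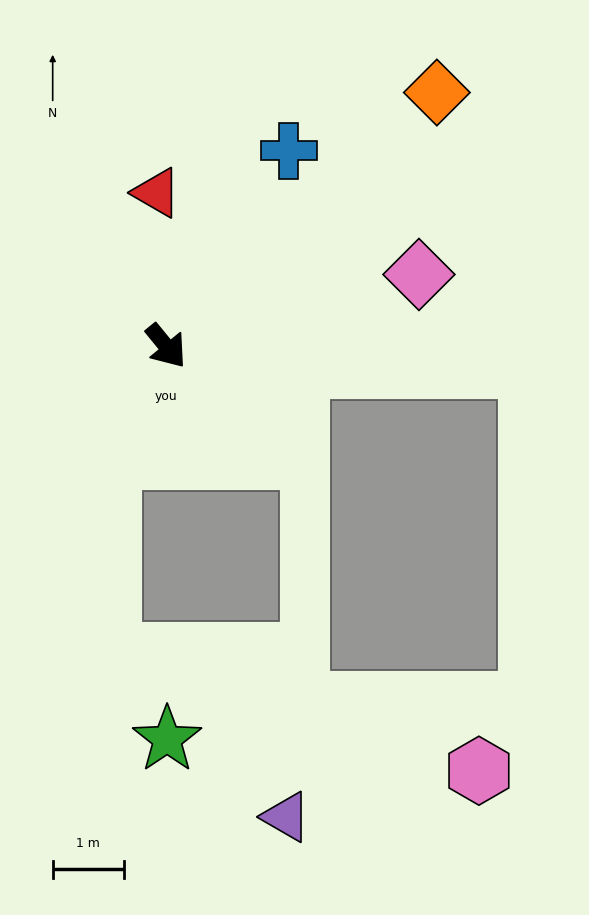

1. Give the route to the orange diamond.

turn left 94°, forward 5.2 m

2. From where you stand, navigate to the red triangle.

turn left 144°, forward 2.2 m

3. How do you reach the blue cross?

turn left 109°, forward 3.2 m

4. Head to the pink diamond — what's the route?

turn left 67°, forward 3.7 m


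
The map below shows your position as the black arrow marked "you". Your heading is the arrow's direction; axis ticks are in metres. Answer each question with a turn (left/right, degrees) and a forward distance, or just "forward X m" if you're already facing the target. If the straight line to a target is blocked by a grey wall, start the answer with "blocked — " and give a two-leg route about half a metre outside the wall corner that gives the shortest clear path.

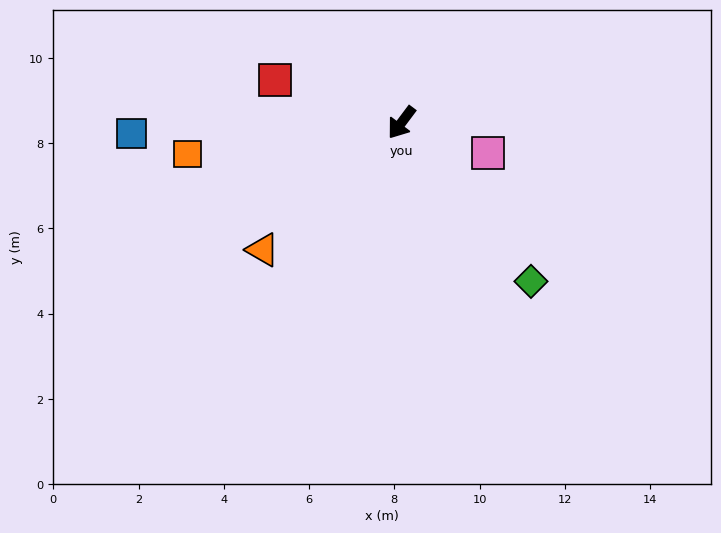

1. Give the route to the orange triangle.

turn right 11°, forward 4.4 m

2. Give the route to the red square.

turn right 72°, forward 3.1 m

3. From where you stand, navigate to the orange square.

turn right 45°, forward 5.1 m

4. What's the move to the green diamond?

turn left 76°, forward 4.8 m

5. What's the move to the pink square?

turn left 107°, forward 2.1 m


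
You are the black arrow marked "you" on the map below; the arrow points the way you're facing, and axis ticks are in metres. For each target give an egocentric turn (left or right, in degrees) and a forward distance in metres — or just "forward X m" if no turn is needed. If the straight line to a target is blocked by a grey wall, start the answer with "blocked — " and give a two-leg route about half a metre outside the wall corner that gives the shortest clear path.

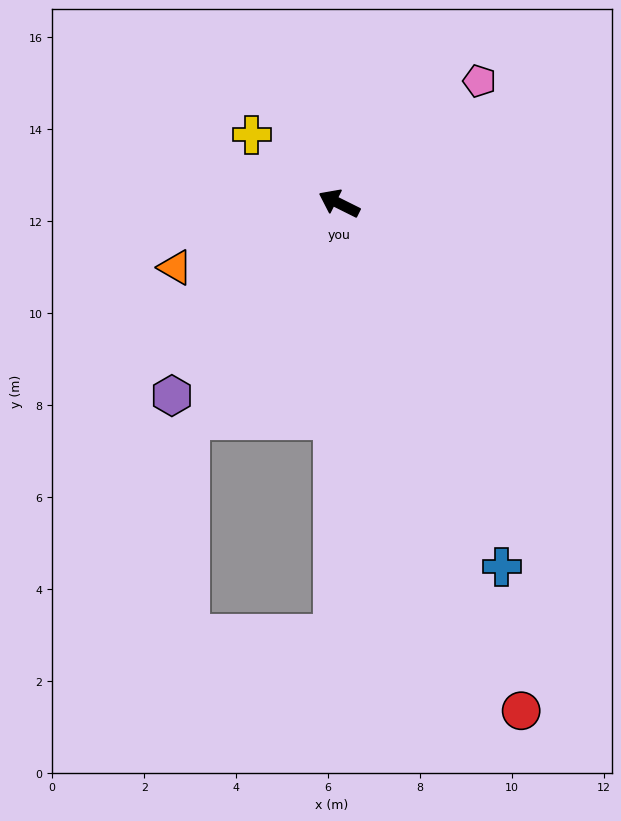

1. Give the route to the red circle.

turn left 136°, forward 11.7 m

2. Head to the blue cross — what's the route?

turn left 141°, forward 8.7 m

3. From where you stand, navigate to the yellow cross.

turn right 12°, forward 2.4 m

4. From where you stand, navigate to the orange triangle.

turn left 48°, forward 3.8 m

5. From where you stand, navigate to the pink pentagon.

turn right 112°, forward 4.0 m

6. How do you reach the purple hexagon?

turn left 75°, forward 5.5 m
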